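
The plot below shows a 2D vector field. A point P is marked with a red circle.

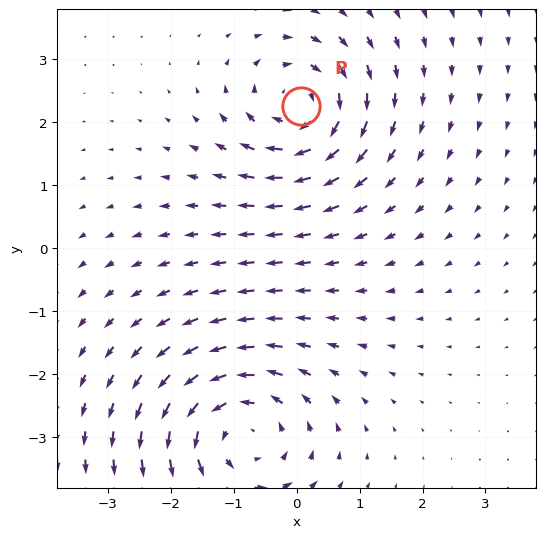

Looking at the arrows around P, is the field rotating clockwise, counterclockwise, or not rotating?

Near P at (0.1, 2.3) the arrows circulate clockwise. The curl (z-component) there is about -5; negative curl means clockwise rotation.

clockwise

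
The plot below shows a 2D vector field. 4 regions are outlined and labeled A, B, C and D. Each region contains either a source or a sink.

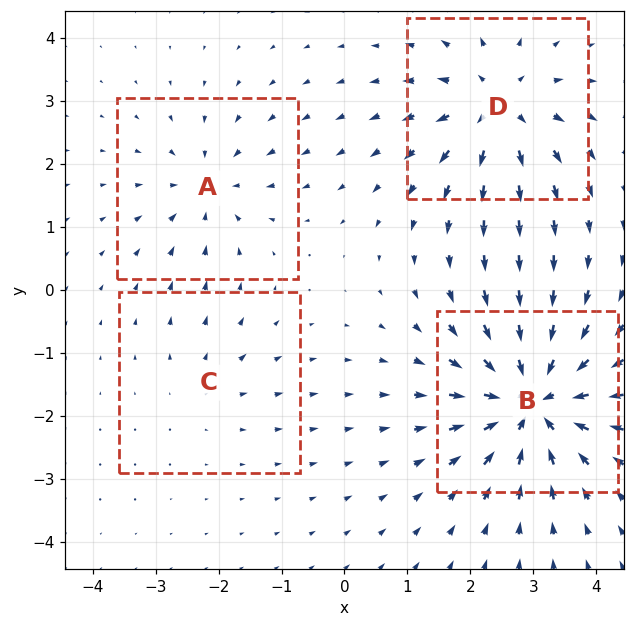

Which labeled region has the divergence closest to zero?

Divergence at each region's feature centre — A: about -4, B: about -9, C: about +2, D: about +6. Region C is closest to zero.

C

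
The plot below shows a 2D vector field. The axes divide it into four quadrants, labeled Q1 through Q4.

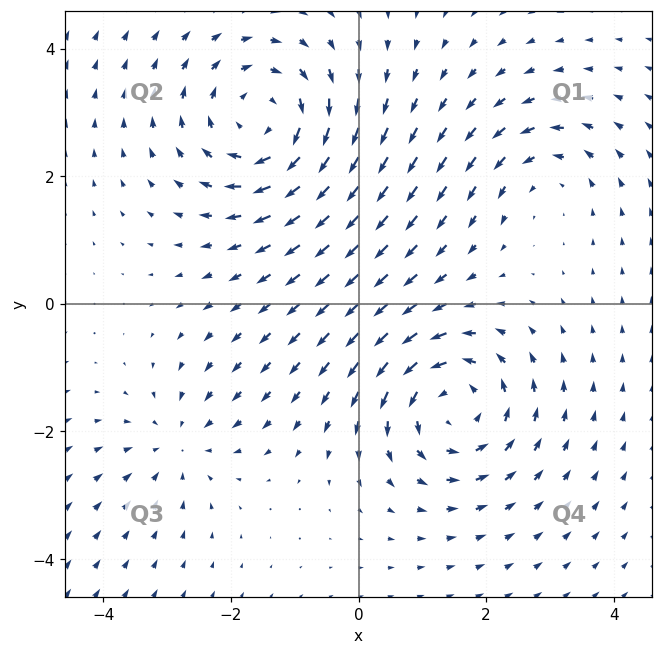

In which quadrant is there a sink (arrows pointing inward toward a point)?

The sink sits at approximately (-2.8, -2.2), which lies in quadrant Q3. The divergence there is about -3, negative as expected for a sink.

Q3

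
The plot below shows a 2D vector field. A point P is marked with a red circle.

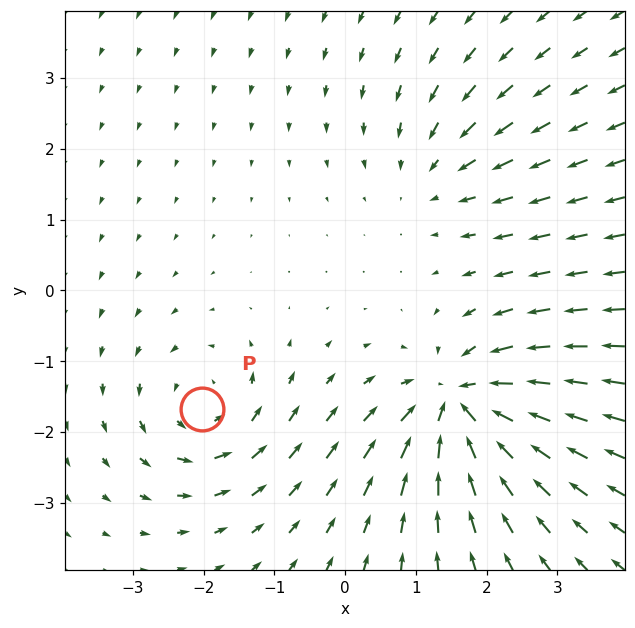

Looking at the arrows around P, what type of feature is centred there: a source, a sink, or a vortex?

At P (-2.0, -1.7) the arrows circulate counterclockwise. Divergence ≈0, curl about +4 — near-zero divergence with nonzero curl is a vortex.

vortex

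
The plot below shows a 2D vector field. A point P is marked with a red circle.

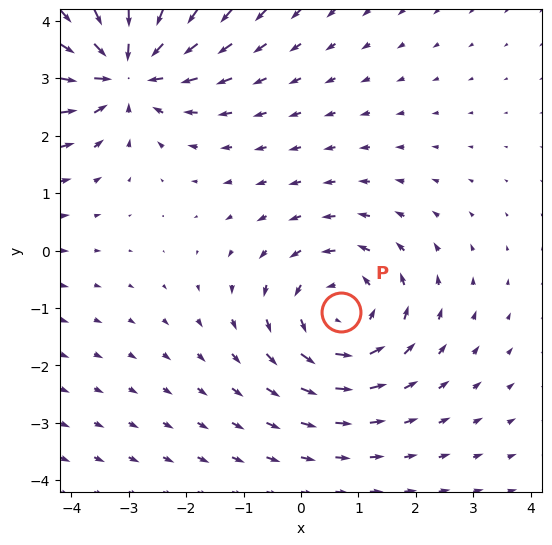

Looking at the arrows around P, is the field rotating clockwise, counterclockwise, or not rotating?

Near P at (0.7, -1.1) the arrows circulate counterclockwise. The curl (z-component) there is about +3; positive curl means counterclockwise rotation.

counterclockwise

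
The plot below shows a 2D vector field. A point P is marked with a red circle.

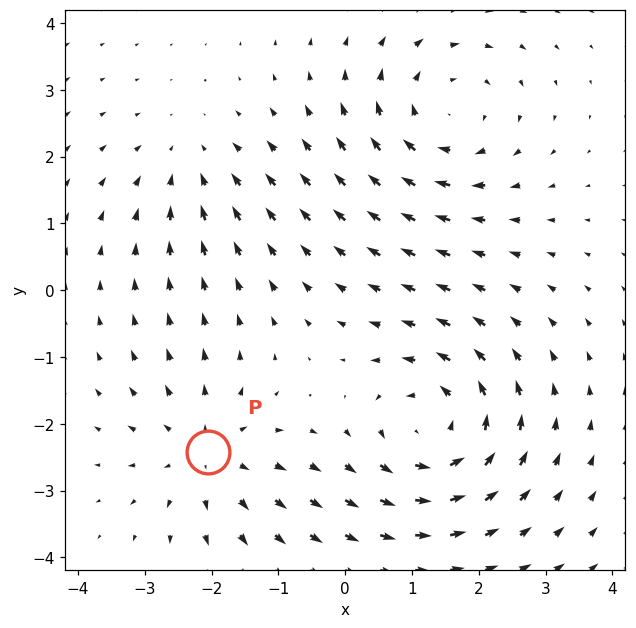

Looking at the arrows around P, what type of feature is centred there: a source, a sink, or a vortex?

source

At P (-2.1, -2.4) the arrows spread outward. Divergence about +3, curl ≈0 — positive divergence with near-zero curl is a source.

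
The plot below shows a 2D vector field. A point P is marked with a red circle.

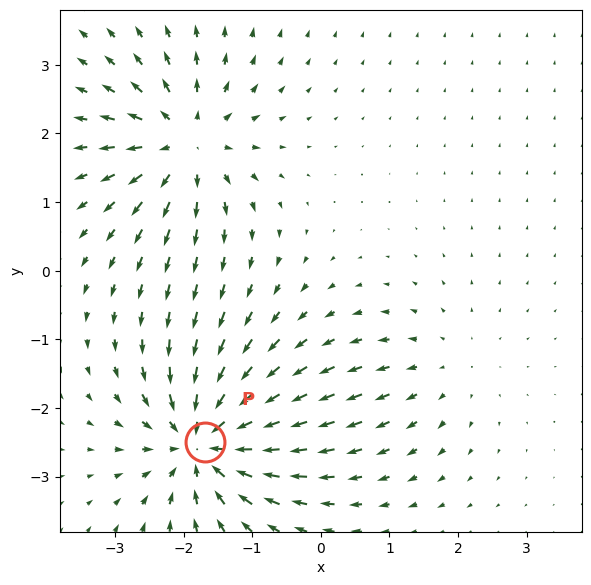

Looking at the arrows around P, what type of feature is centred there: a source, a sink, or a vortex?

sink

At P (-1.7, -2.5) the arrows converge inward. Divergence about -7, curl ≈0 — negative divergence with near-zero curl is a sink.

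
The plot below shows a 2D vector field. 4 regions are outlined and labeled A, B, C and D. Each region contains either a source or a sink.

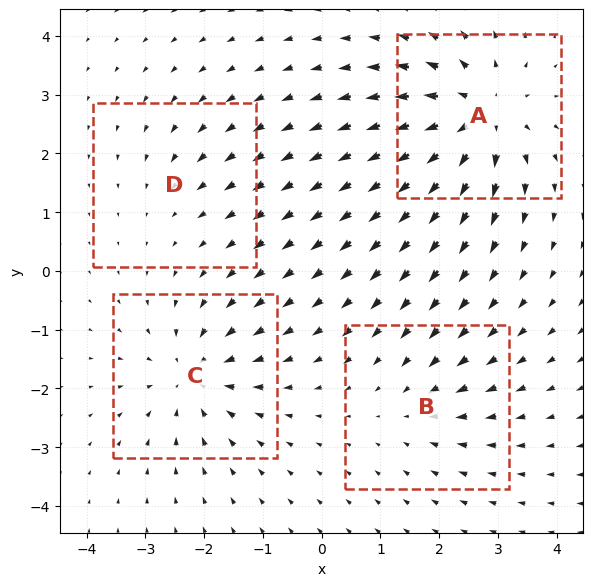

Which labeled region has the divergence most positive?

Divergence at each region's feature centre — A: about +7, B: about -3, C: about -5, D: about -2. Region A is most positive.

A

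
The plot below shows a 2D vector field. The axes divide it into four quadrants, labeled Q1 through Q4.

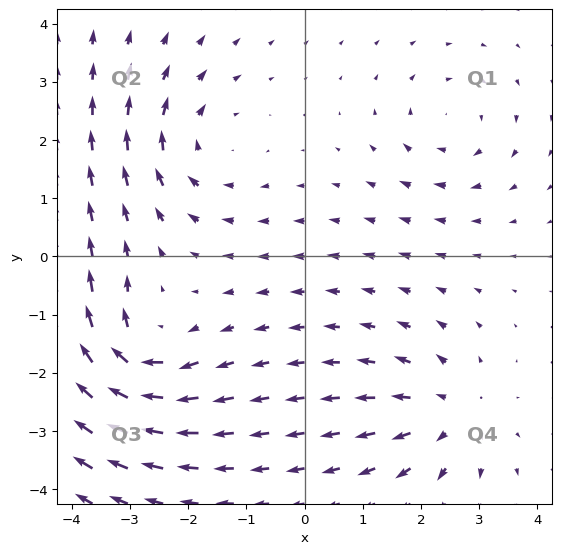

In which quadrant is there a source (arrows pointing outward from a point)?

Q4

The source sits at approximately (2.5, -2.7), which lies in quadrant Q4. The divergence there is about +3, positive as expected for a source.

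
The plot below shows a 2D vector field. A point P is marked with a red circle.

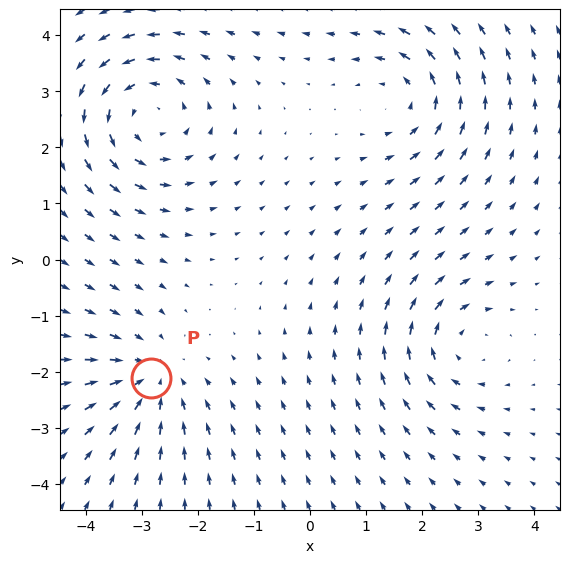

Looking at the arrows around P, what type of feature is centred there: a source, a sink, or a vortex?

sink

At P (-2.8, -2.1) the arrows converge inward. Divergence about -3, curl ≈0 — negative divergence with near-zero curl is a sink.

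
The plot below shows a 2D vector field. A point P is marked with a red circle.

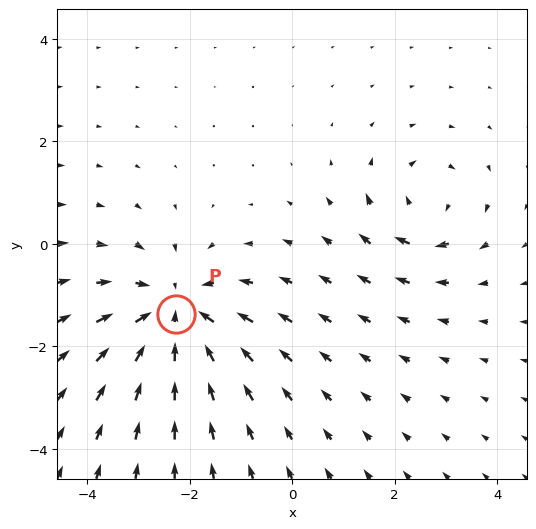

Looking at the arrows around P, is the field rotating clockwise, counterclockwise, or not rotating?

Near P at (-2.3, -1.4) the arrows show no circulation. The curl there is ≈0.

not rotating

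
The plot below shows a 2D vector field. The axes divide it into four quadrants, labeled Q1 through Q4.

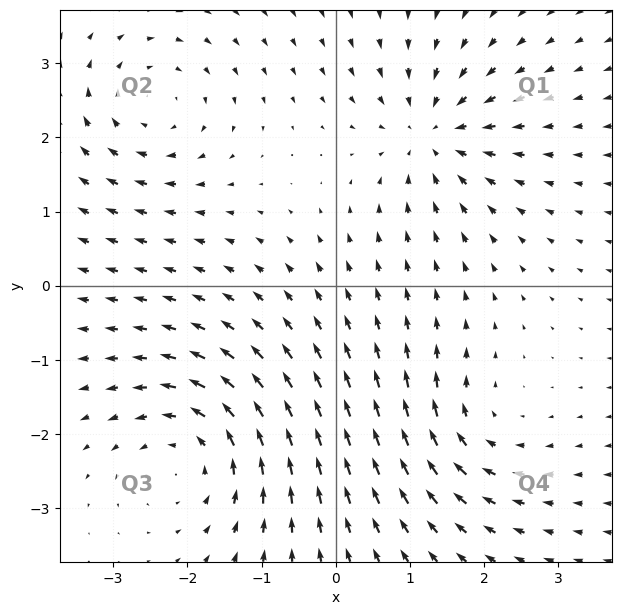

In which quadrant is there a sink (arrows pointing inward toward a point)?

Q1

The sink sits at approximately (1.3, 2.0), which lies in quadrant Q1. The divergence there is about -5, negative as expected for a sink.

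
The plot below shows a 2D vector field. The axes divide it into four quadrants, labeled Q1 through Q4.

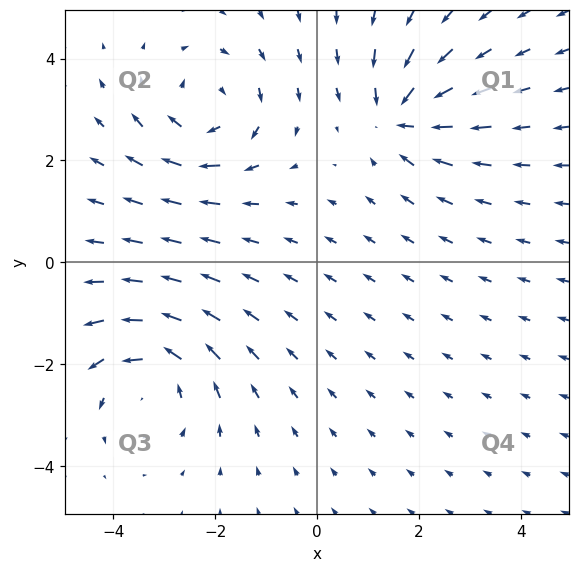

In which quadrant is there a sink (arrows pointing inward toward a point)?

Q1

The sink sits at approximately (1.7, 2.9), which lies in quadrant Q1. The divergence there is about -5, negative as expected for a sink.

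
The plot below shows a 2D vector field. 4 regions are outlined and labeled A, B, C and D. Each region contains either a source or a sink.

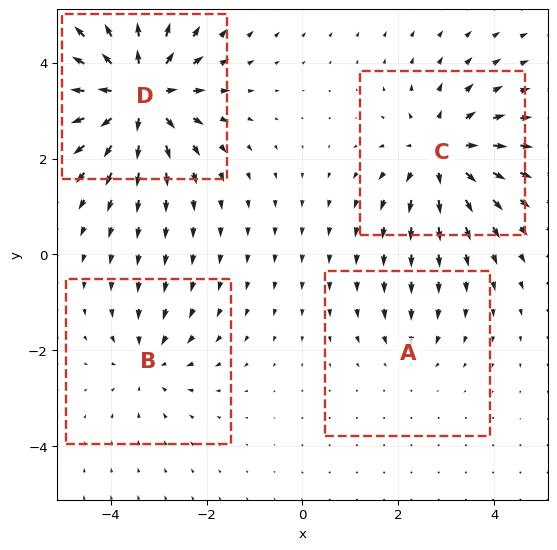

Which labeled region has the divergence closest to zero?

A

Divergence at each region's feature centre — A: about -2, B: about -3, C: about +5, D: about +7. Region A is closest to zero.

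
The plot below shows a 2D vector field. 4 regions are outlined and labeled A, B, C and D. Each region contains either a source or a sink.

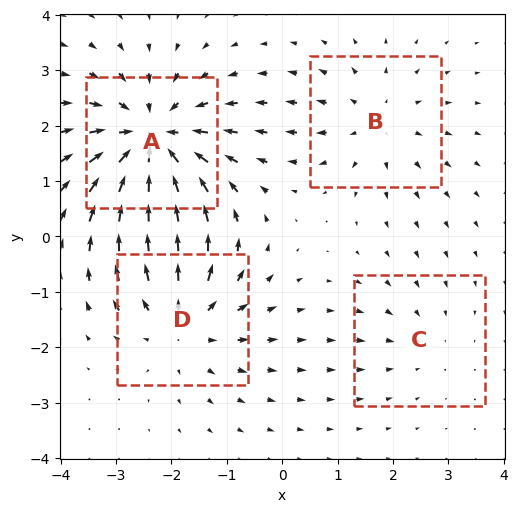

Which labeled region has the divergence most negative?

Divergence at each region's feature centre — A: about -6, B: about +3, C: about -2, D: about +4. Region A is most negative.

A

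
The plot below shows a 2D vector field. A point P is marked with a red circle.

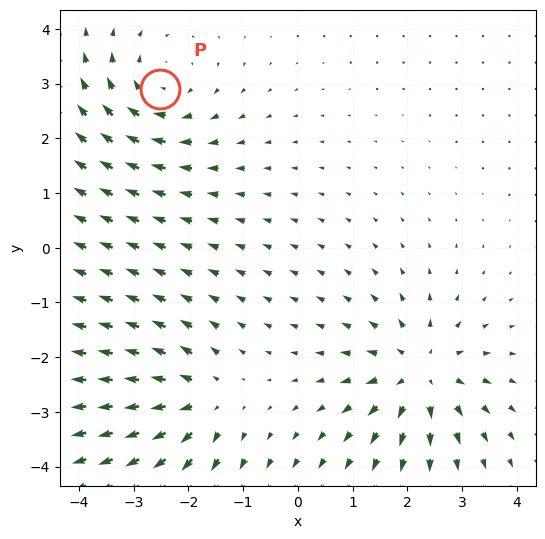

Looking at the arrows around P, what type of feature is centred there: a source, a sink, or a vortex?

At P (-2.5, 2.9) the arrows circulate clockwise. Divergence ≈0, curl about -4 — near-zero divergence with nonzero curl is a vortex.

vortex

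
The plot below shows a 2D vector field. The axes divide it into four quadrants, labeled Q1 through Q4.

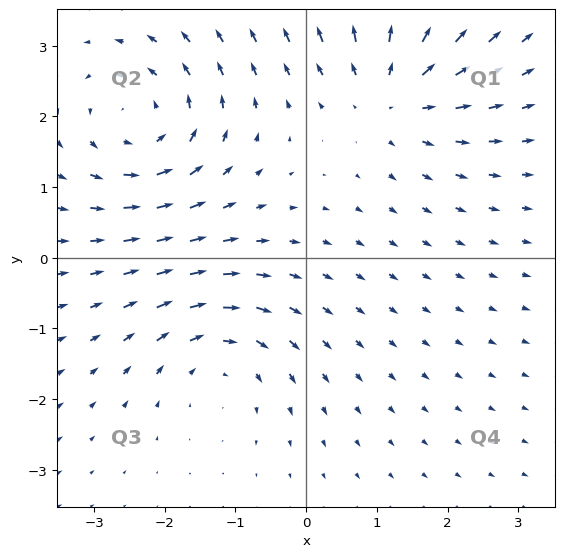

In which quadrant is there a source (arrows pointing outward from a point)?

Q1

The source sits at approximately (1.2, 2.3), which lies in quadrant Q1. The divergence there is about +4, positive as expected for a source.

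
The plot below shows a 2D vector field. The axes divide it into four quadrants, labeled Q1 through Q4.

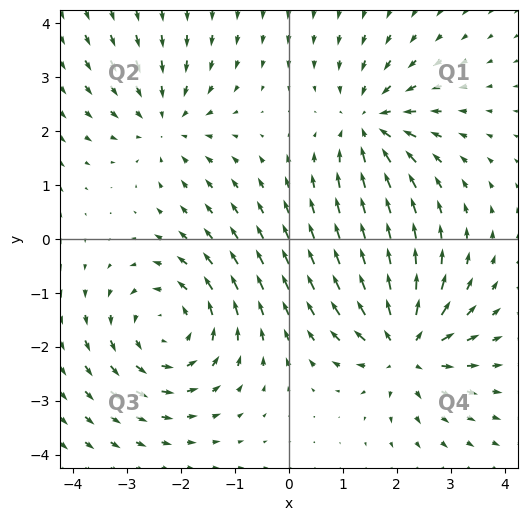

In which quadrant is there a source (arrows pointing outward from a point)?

The source sits at approximately (2.2, -2.0), which lies in quadrant Q4. The divergence there is about +6, positive as expected for a source.

Q4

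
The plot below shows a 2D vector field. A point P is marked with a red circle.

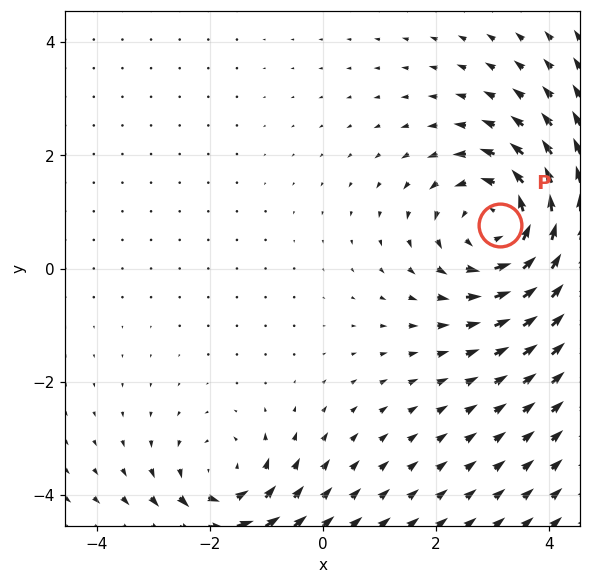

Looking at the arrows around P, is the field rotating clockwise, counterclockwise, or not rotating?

Near P at (3.1, 0.8) the arrows circulate counterclockwise. The curl (z-component) there is about +4; positive curl means counterclockwise rotation.

counterclockwise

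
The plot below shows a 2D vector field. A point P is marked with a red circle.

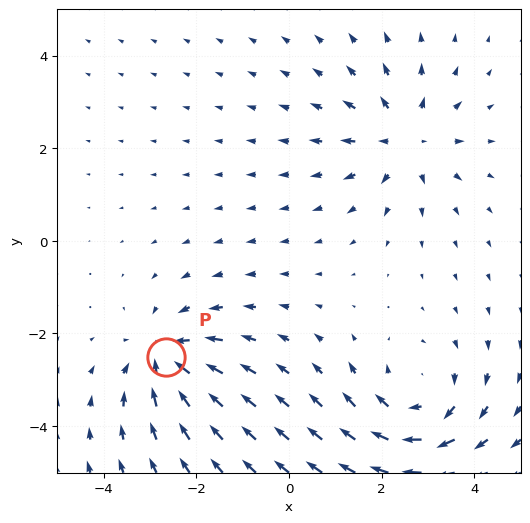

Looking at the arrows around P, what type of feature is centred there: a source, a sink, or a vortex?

sink

At P (-2.7, -2.5) the arrows converge inward. Divergence about -4, curl ≈0 — negative divergence with near-zero curl is a sink.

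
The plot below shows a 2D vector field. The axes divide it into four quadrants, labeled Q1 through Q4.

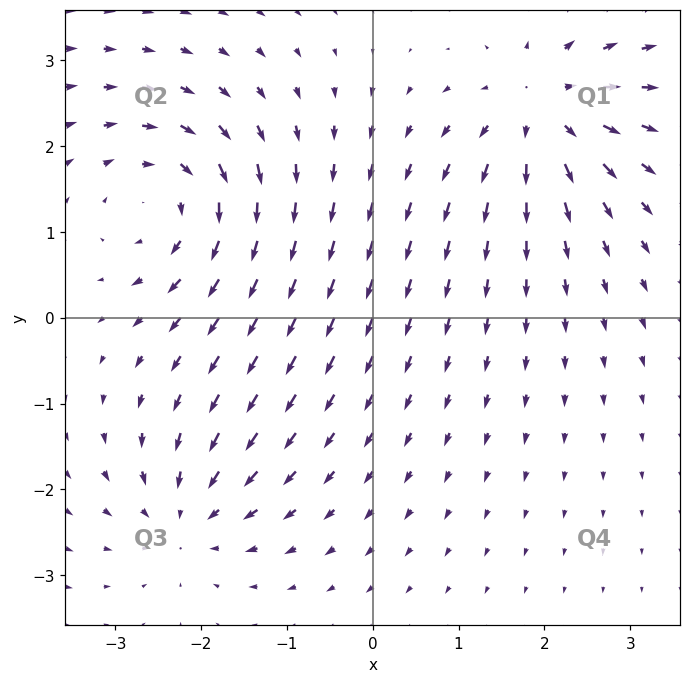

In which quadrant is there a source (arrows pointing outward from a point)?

The source sits at approximately (2.0, 2.4), which lies in quadrant Q1. The divergence there is about +5, positive as expected for a source.

Q1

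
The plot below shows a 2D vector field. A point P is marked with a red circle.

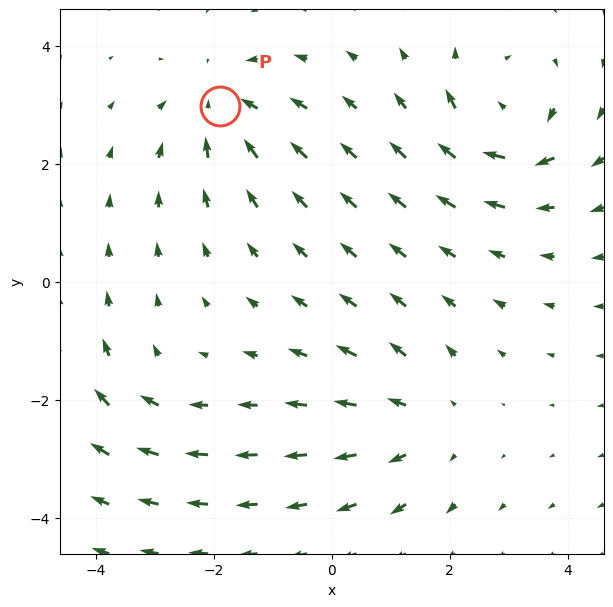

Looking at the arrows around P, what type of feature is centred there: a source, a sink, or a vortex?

sink

At P (-1.9, 3.0) the arrows converge inward. Divergence about -4, curl ≈0 — negative divergence with near-zero curl is a sink.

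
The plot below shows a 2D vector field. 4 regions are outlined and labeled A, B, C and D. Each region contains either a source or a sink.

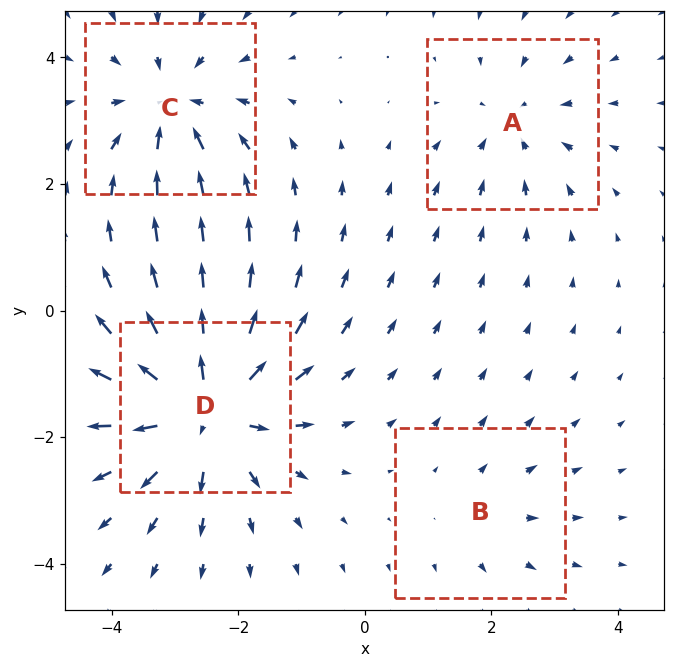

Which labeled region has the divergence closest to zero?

B

Divergence at each region's feature centre — A: about -3, B: about +2, C: about -5, D: about +7. Region B is closest to zero.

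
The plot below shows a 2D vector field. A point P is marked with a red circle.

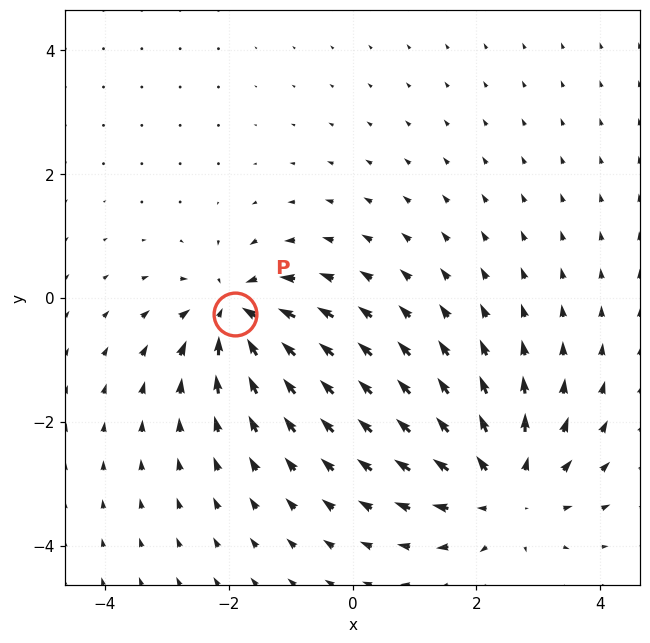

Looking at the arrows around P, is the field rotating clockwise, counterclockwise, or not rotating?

not rotating

Near P at (-1.9, -0.3) the arrows show no circulation. The curl there is ≈0.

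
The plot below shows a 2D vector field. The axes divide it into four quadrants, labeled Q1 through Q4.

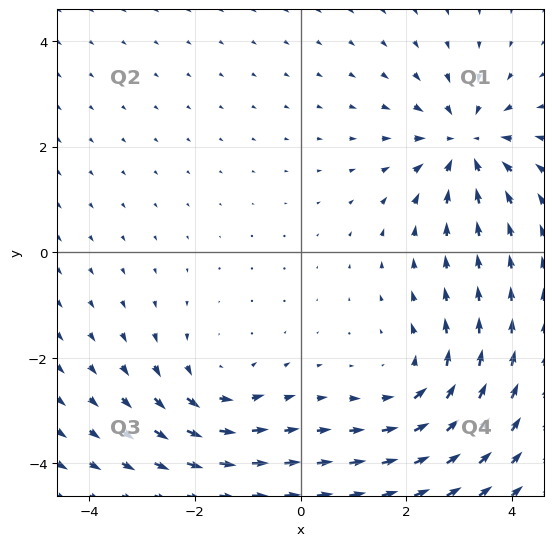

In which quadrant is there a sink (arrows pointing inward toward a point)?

The sink sits at approximately (3.1, 2.1), which lies in quadrant Q1. The divergence there is about -5, negative as expected for a sink.

Q1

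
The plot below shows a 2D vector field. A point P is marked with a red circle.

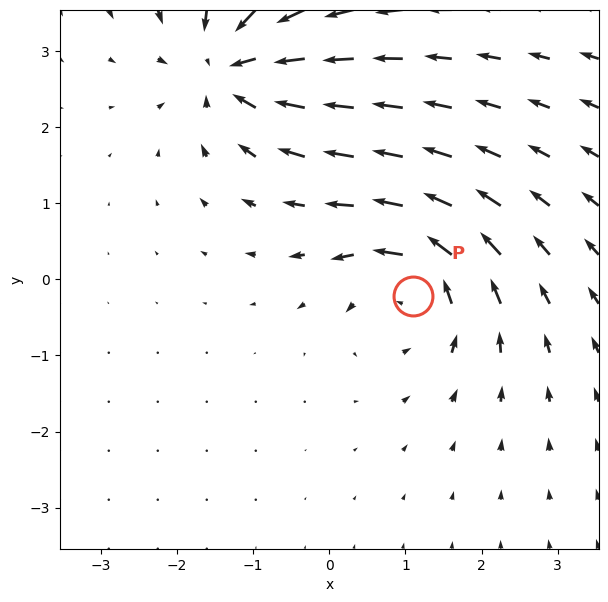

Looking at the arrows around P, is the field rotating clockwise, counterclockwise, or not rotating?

counterclockwise

Near P at (1.1, -0.2) the arrows circulate counterclockwise. The curl (z-component) there is about +3; positive curl means counterclockwise rotation.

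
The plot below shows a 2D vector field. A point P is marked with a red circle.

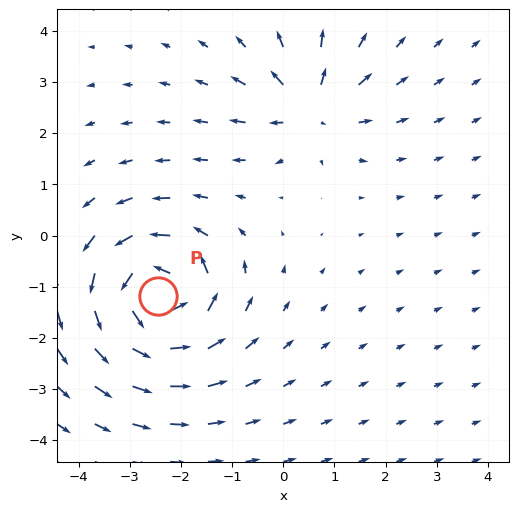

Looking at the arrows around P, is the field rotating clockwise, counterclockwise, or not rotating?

Near P at (-2.5, -1.2) the arrows circulate counterclockwise. The curl (z-component) there is about +6; positive curl means counterclockwise rotation.

counterclockwise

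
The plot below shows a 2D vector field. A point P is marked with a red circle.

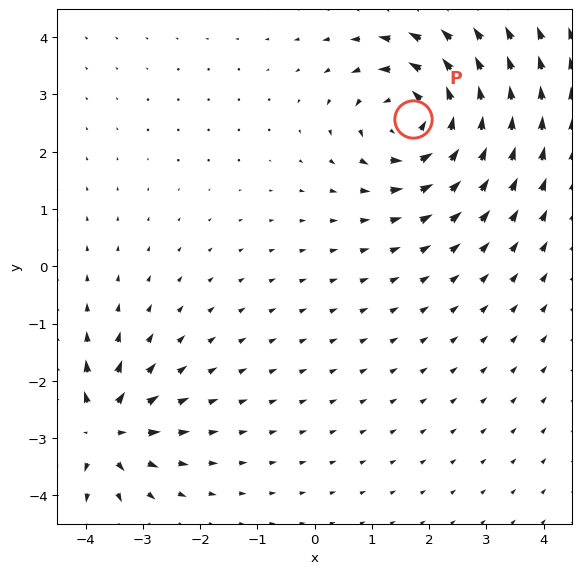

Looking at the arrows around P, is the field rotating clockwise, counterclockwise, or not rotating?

Near P at (1.7, 2.6) the arrows circulate counterclockwise. The curl (z-component) there is about +6; positive curl means counterclockwise rotation.

counterclockwise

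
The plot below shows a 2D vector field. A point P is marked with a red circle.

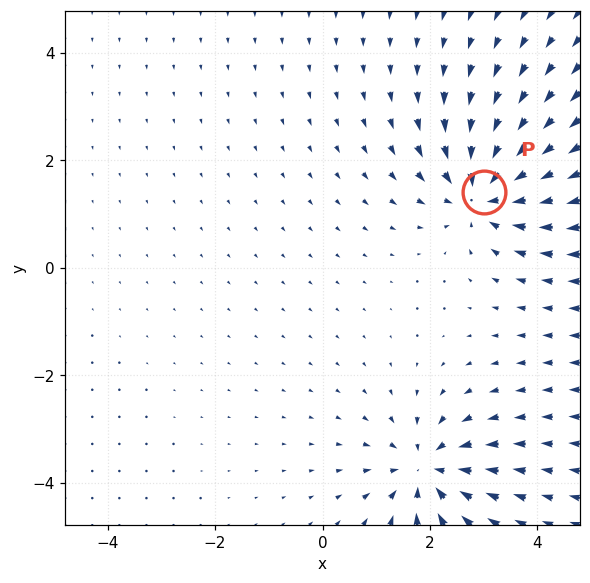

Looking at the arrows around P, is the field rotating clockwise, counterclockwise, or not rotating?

Near P at (3.0, 1.4) the arrows show no circulation. The curl there is ≈0.

not rotating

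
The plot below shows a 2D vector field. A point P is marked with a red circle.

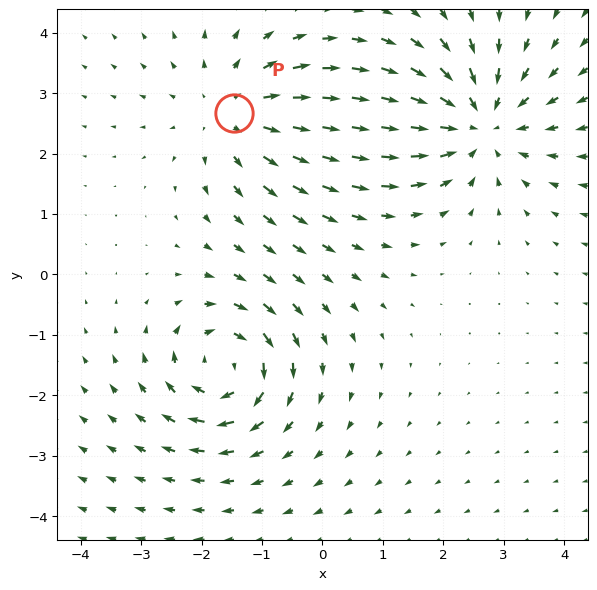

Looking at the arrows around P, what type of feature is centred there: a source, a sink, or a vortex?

source

At P (-1.5, 2.7) the arrows spread outward. Divergence about +3, curl ≈0 — positive divergence with near-zero curl is a source.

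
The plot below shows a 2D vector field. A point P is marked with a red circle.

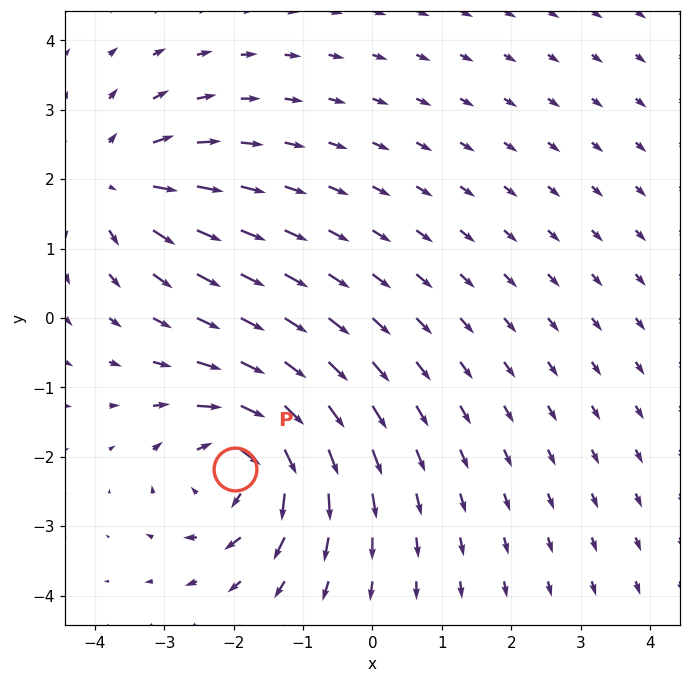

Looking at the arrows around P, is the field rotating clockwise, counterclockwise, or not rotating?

Near P at (-2.0, -2.2) the arrows circulate clockwise. The curl (z-component) there is about -6; negative curl means clockwise rotation.

clockwise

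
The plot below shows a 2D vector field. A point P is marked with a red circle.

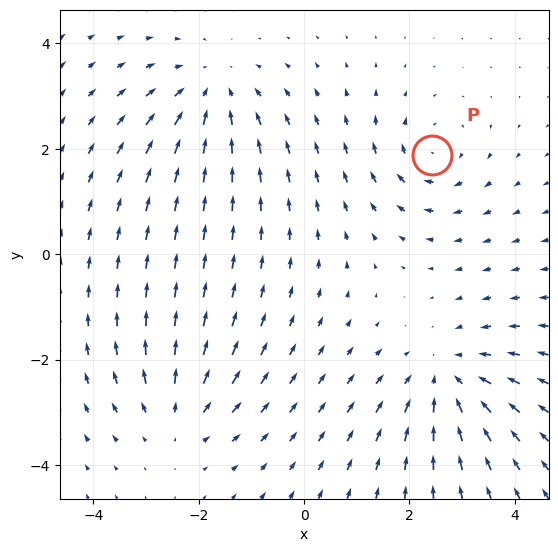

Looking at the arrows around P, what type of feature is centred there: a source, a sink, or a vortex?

vortex

At P (2.4, 1.9) the arrows circulate clockwise. Divergence ≈0, curl about -4 — near-zero divergence with nonzero curl is a vortex.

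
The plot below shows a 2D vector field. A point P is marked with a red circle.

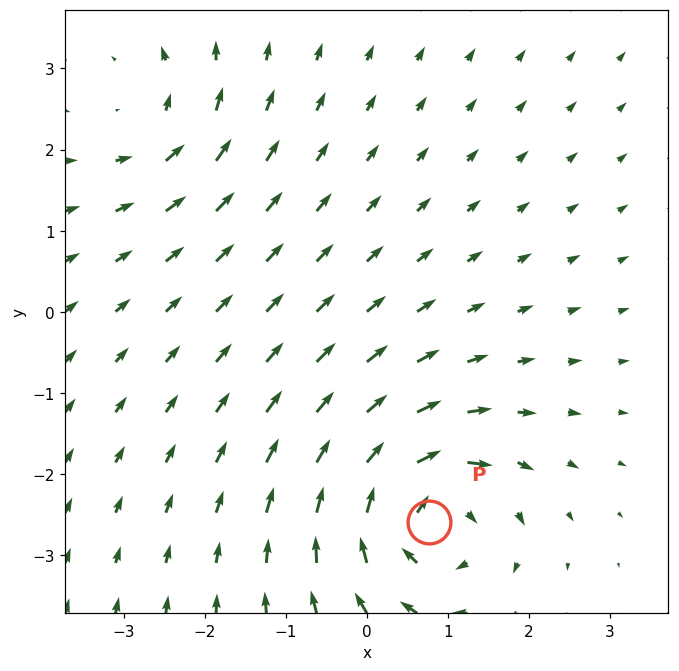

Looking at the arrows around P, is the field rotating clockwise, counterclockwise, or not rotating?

Near P at (0.8, -2.6) the arrows circulate clockwise. The curl (z-component) there is about -6; negative curl means clockwise rotation.

clockwise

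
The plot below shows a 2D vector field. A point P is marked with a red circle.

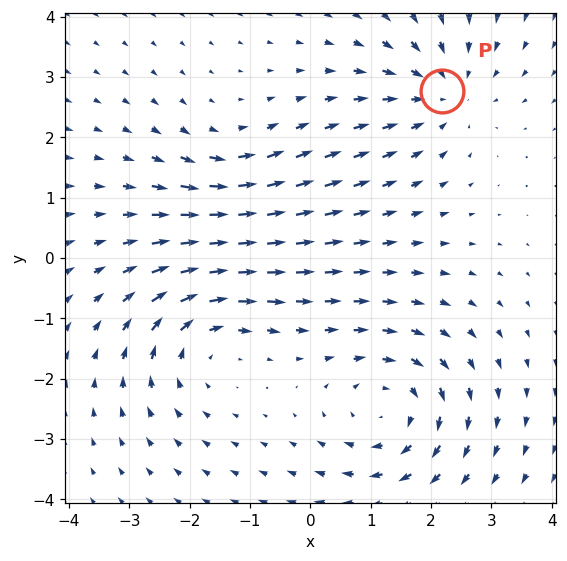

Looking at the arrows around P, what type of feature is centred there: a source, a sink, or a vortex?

sink

At P (2.2, 2.8) the arrows converge inward. Divergence about -4, curl ≈0 — negative divergence with near-zero curl is a sink.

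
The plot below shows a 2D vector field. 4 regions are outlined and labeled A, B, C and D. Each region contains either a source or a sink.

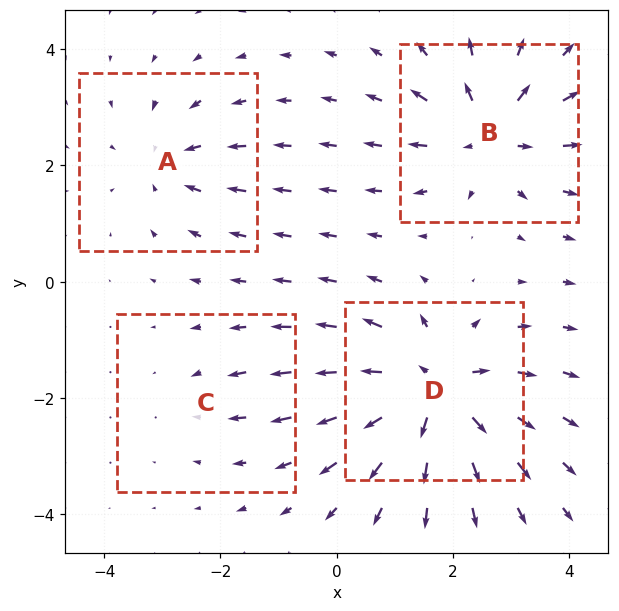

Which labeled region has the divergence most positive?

D

Divergence at each region's feature centre — A: about -4, B: about +6, C: about -2, D: about +8. Region D is most positive.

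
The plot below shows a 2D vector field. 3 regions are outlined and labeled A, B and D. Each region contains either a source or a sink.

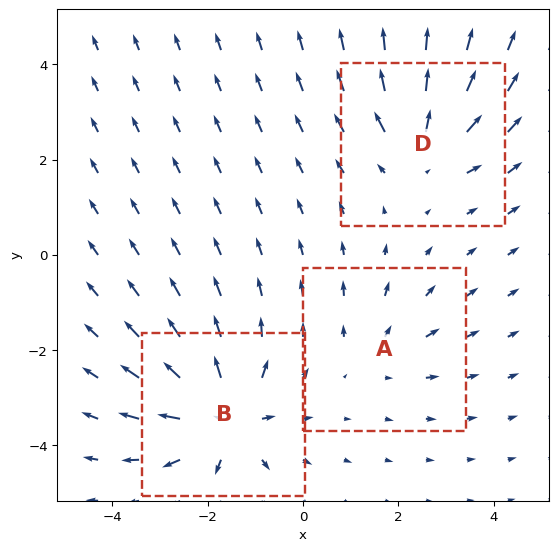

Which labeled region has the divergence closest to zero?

Divergence at each region's feature centre — A: about +2, B: about +6, D: about +4. Region A is closest to zero.

A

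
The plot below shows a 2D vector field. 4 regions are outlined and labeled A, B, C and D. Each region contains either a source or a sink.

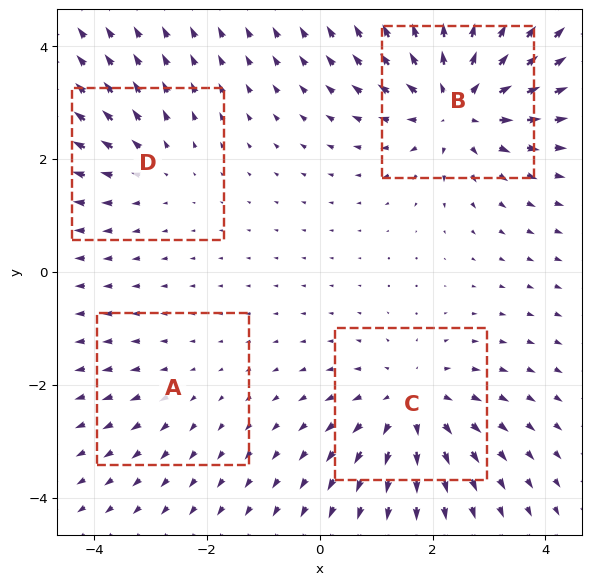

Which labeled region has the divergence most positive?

B

Divergence at each region's feature centre — A: about +2, B: about +7, C: about +5, D: about +3. Region B is most positive.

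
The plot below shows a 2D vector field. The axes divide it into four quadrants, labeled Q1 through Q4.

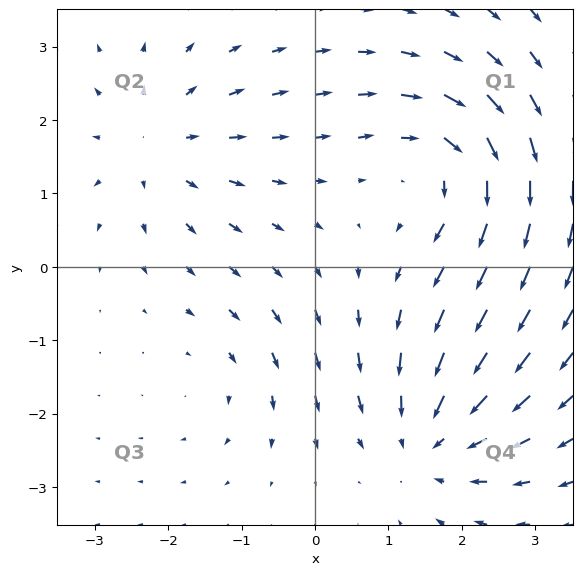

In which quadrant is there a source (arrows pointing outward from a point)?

The source sits at approximately (-2.2, 1.7), which lies in quadrant Q2. The divergence there is about +3, positive as expected for a source.

Q2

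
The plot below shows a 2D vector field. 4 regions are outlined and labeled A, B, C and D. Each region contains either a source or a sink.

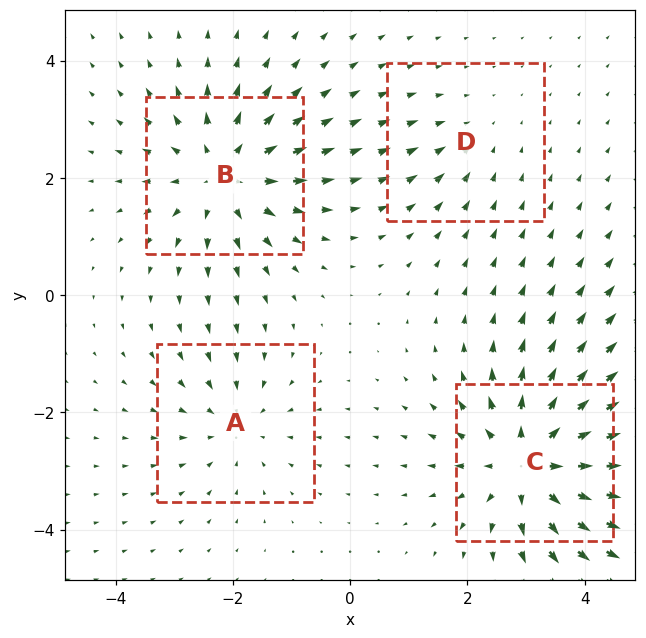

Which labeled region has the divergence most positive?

Divergence at each region's feature centre — A: about -3, B: about +5, C: about +6, D: about -2. Region C is most positive.

C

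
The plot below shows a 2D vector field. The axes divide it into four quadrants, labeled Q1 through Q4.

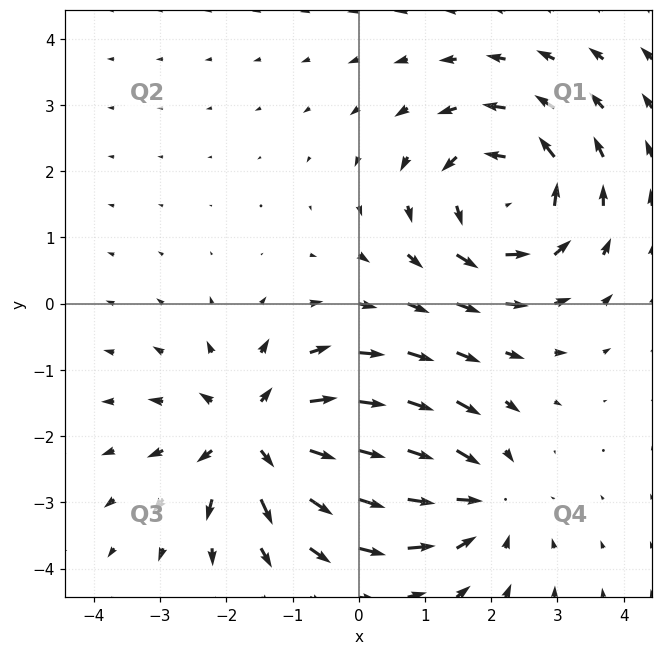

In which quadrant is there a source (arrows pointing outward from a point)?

The source sits at approximately (-1.5, -2.0), which lies in quadrant Q3. The divergence there is about +5, positive as expected for a source.

Q3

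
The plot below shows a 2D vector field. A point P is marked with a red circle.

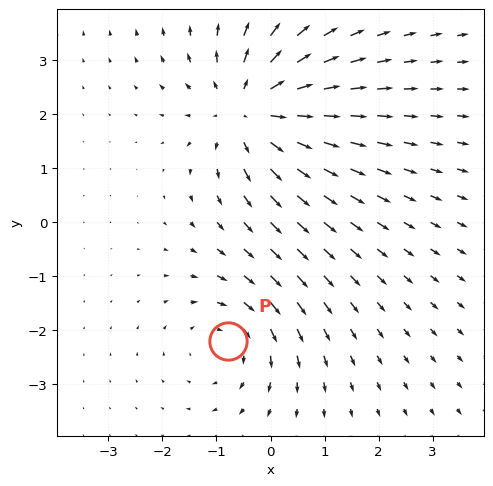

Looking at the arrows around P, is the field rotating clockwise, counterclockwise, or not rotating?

Near P at (-0.8, -2.2) the arrows circulate clockwise. The curl (z-component) there is about -2; negative curl means clockwise rotation.

clockwise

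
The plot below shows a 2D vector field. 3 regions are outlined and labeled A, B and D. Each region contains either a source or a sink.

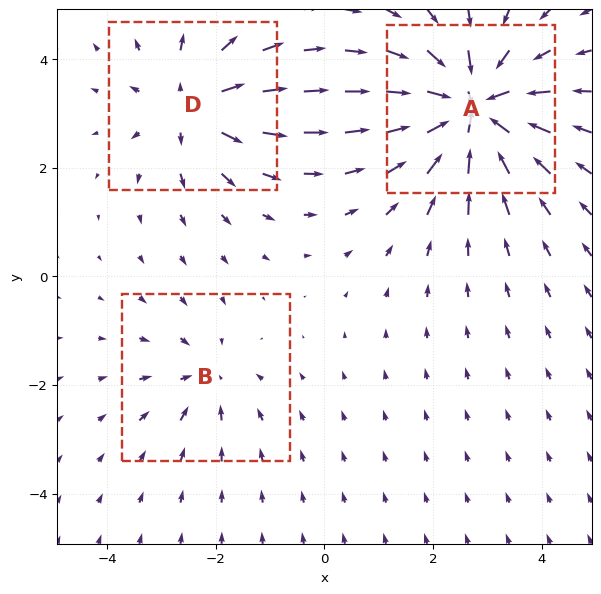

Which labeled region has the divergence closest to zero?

Divergence at each region's feature centre — A: about -6, B: about -2, D: about +4. Region B is closest to zero.

B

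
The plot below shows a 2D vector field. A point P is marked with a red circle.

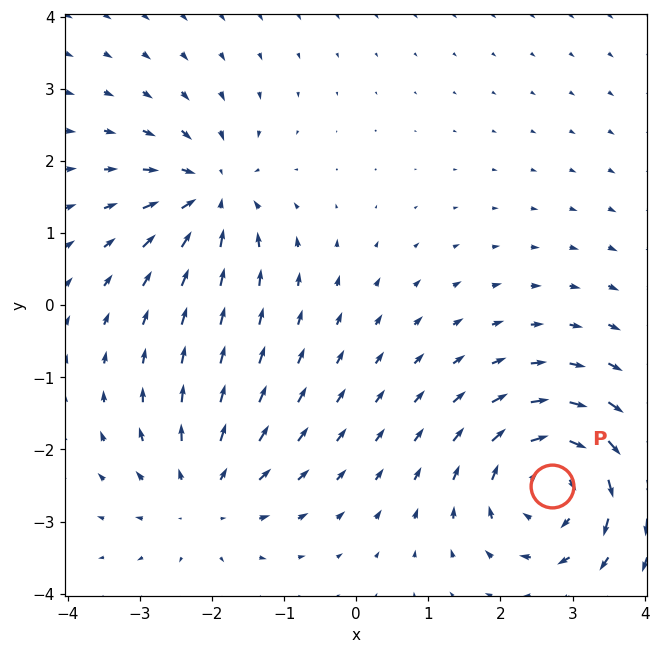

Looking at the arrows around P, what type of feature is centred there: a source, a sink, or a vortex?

vortex

At P (2.7, -2.5) the arrows circulate clockwise. Divergence ≈0, curl about -6 — near-zero divergence with nonzero curl is a vortex.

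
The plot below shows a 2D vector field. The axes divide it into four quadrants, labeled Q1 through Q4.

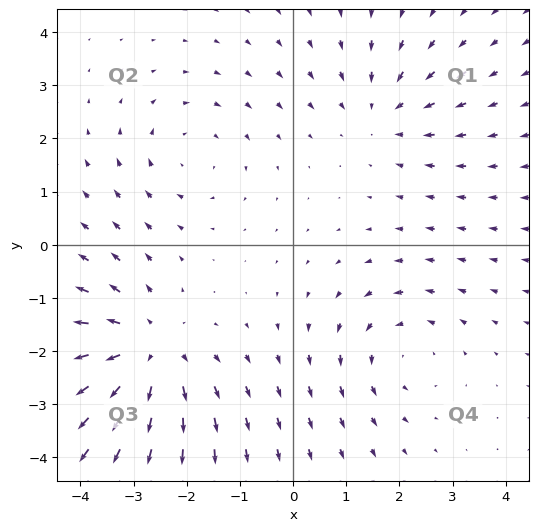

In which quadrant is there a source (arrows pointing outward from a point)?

Q3

The source sits at approximately (-2.7, -2.0), which lies in quadrant Q3. The divergence there is about +4, positive as expected for a source.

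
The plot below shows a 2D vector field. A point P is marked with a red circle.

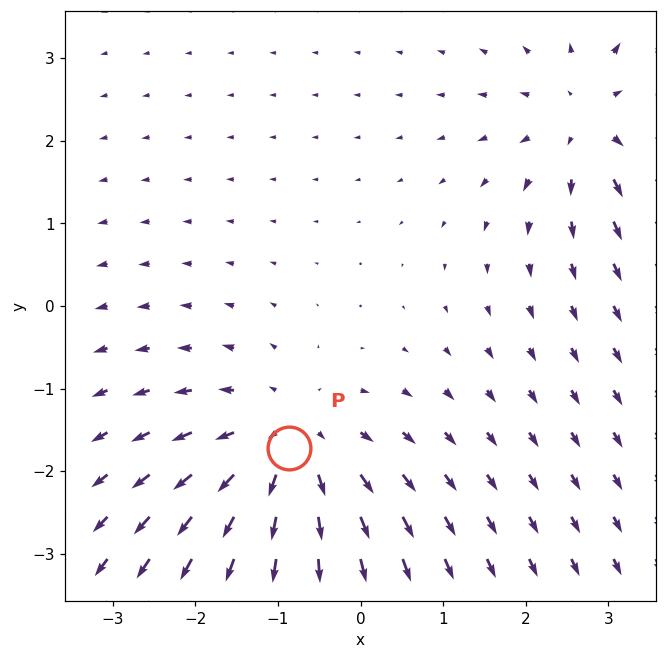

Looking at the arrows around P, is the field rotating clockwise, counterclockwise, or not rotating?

not rotating

Near P at (-0.9, -1.7) the arrows show no circulation. The curl there is ≈0.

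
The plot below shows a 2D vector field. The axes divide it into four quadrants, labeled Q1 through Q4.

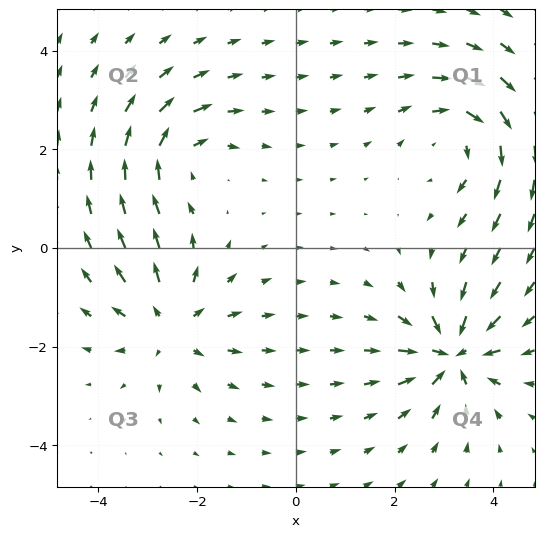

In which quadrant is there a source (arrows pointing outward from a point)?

The source sits at approximately (-2.5, -1.6), which lies in quadrant Q3. The divergence there is about +4, positive as expected for a source.

Q3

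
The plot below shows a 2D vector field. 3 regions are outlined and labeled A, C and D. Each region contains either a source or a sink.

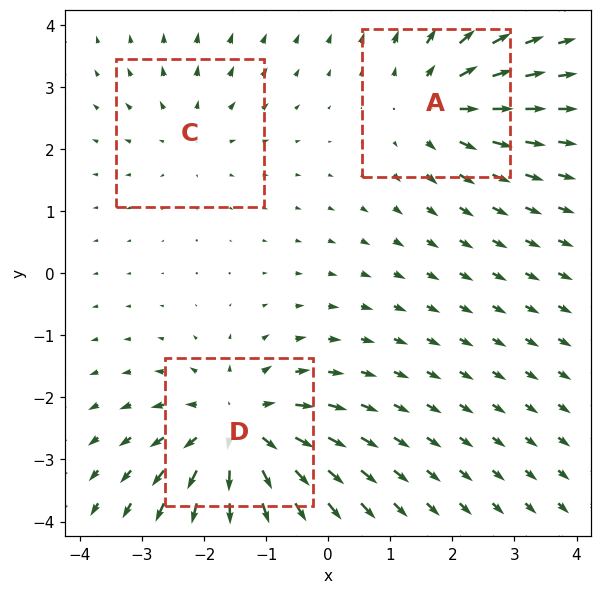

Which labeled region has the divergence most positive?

Divergence at each region's feature centre — A: about +3, C: about +2, D: about +5. Region D is most positive.

D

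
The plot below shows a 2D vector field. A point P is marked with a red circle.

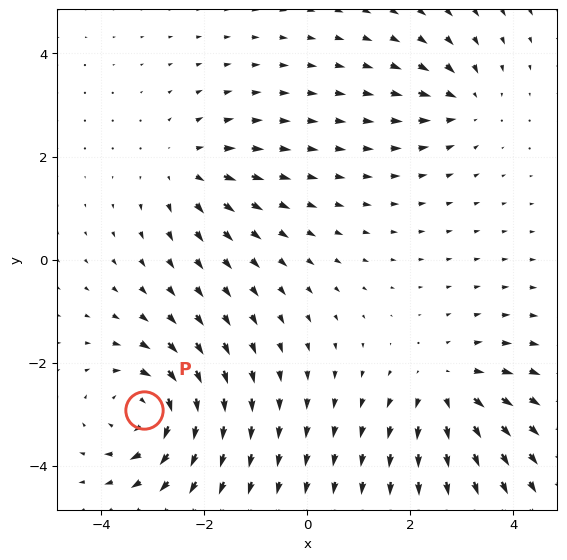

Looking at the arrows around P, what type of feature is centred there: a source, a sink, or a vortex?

At P (-3.2, -2.9) the arrows circulate clockwise. Divergence ≈0, curl about -6 — near-zero divergence with nonzero curl is a vortex.

vortex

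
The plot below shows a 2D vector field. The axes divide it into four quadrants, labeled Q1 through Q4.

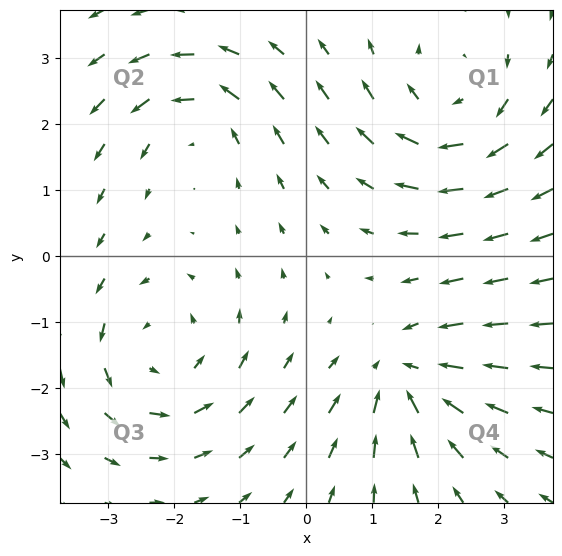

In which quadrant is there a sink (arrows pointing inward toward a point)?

Q4

The sink sits at approximately (1.5, -1.8), which lies in quadrant Q4. The divergence there is about -4, negative as expected for a sink.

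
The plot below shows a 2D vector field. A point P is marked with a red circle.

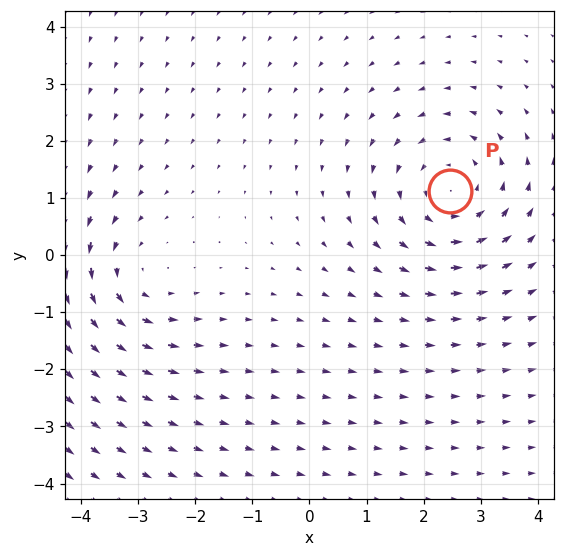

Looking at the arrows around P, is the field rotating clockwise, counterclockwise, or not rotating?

counterclockwise

Near P at (2.5, 1.1) the arrows circulate counterclockwise. The curl (z-component) there is about +3; positive curl means counterclockwise rotation.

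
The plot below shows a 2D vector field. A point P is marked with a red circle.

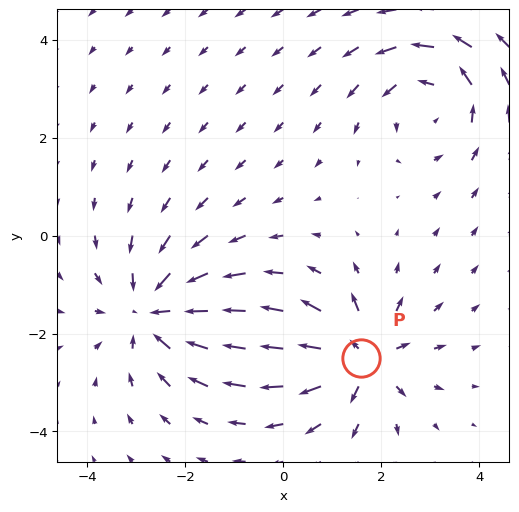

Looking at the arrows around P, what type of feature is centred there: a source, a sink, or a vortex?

source

At P (1.6, -2.5) the arrows spread outward. Divergence about +5, curl ≈0 — positive divergence with near-zero curl is a source.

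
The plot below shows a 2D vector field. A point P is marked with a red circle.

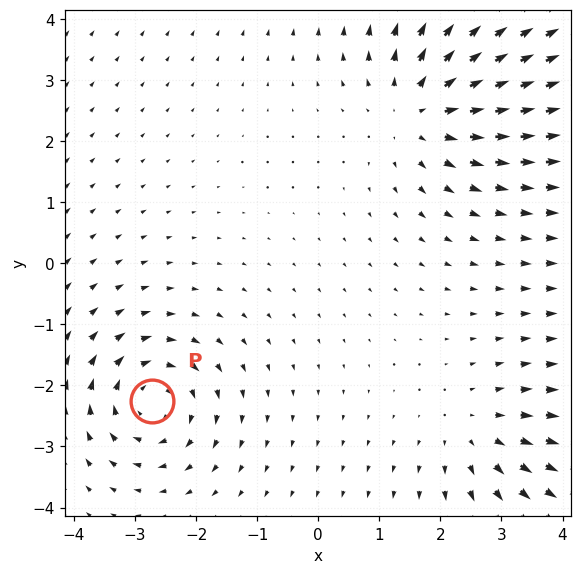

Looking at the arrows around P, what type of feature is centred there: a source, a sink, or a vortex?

At P (-2.7, -2.3) the arrows circulate clockwise. Divergence ≈0, curl about -4 — near-zero divergence with nonzero curl is a vortex.

vortex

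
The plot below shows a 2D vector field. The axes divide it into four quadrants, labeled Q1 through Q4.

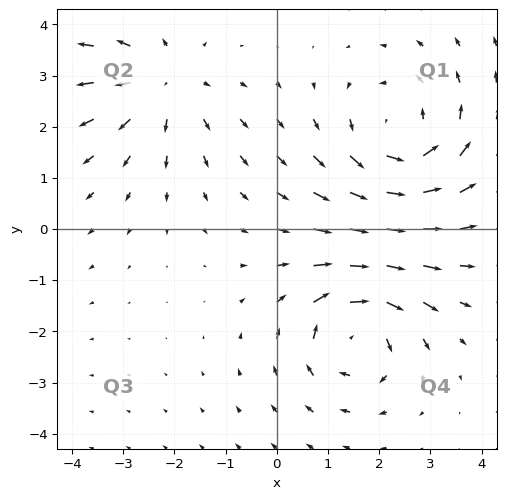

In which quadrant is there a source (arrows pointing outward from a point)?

The source sits at approximately (-2.2, 2.9), which lies in quadrant Q2. The divergence there is about +3, positive as expected for a source.

Q2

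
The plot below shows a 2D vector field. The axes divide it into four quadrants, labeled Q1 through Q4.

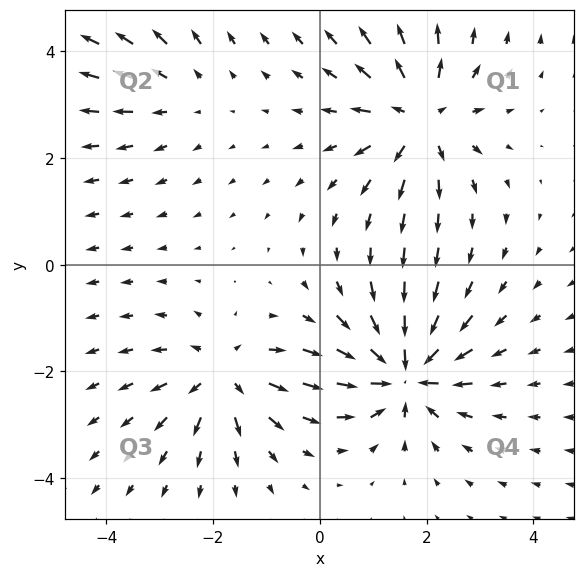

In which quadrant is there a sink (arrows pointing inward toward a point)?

The sink sits at approximately (1.6, -2.0), which lies in quadrant Q4. The divergence there is about -7, negative as expected for a sink.

Q4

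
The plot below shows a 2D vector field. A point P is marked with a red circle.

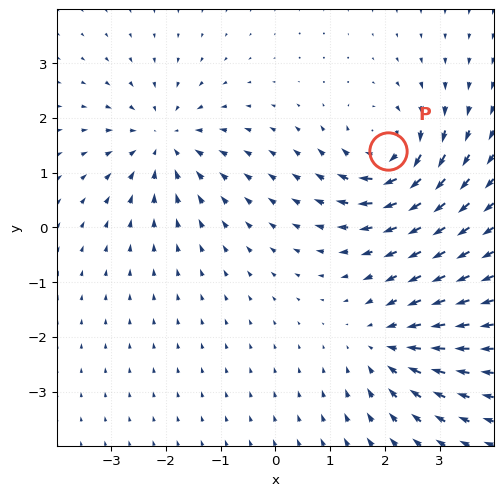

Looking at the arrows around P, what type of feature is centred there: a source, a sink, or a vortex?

vortex

At P (2.1, 1.4) the arrows circulate clockwise. Divergence ≈0, curl about -6 — near-zero divergence with nonzero curl is a vortex.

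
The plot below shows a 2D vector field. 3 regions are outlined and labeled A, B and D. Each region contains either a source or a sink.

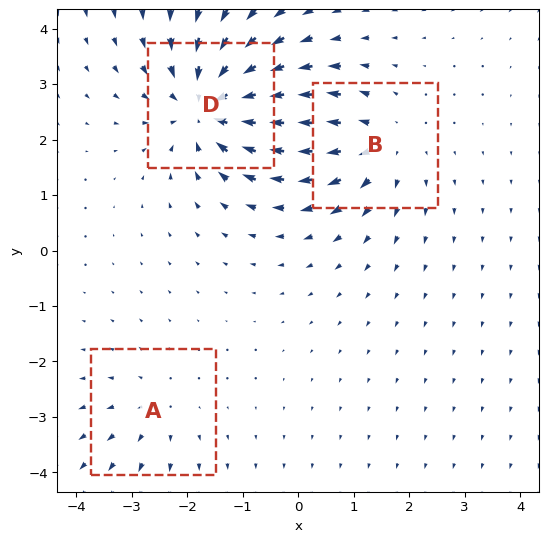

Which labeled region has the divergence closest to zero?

A

Divergence at each region's feature centre — A: about +2, B: about +3, D: about -5. Region A is closest to zero.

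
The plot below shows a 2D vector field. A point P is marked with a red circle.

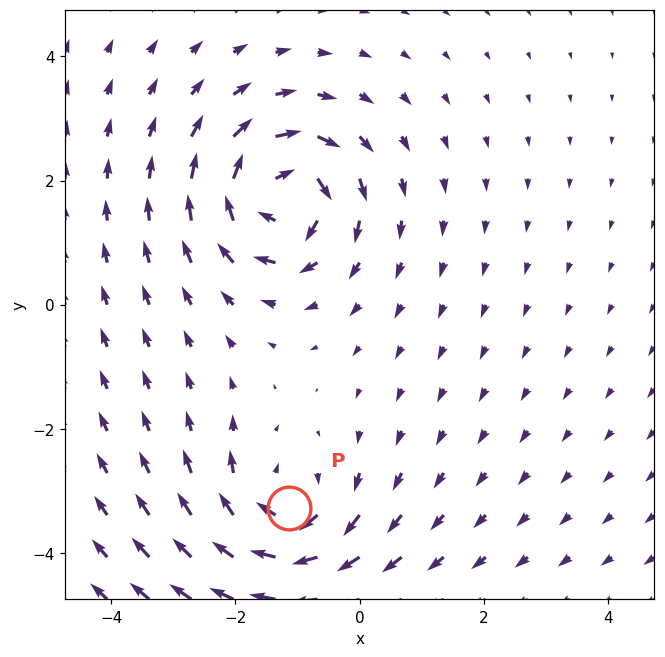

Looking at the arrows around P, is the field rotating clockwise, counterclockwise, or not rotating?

Near P at (-1.1, -3.3) the arrows circulate clockwise. The curl (z-component) there is about -4; negative curl means clockwise rotation.

clockwise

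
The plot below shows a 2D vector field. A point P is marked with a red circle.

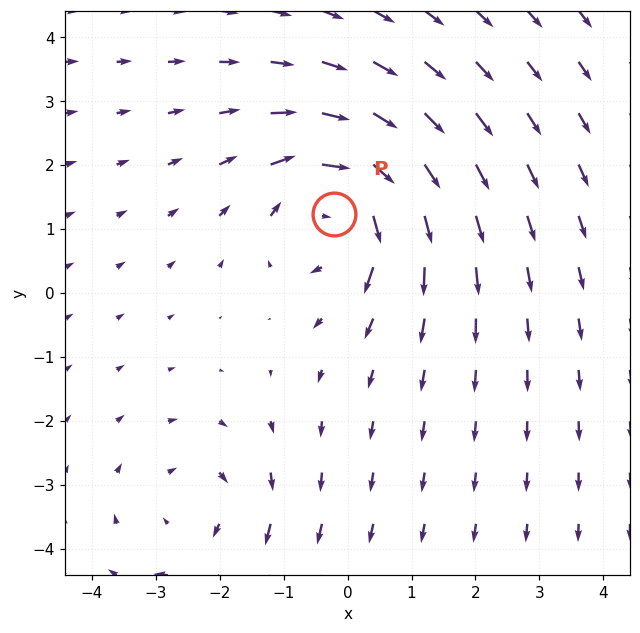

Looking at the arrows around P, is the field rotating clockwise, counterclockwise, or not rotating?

clockwise

Near P at (-0.2, 1.2) the arrows circulate clockwise. The curl (z-component) there is about -5; negative curl means clockwise rotation.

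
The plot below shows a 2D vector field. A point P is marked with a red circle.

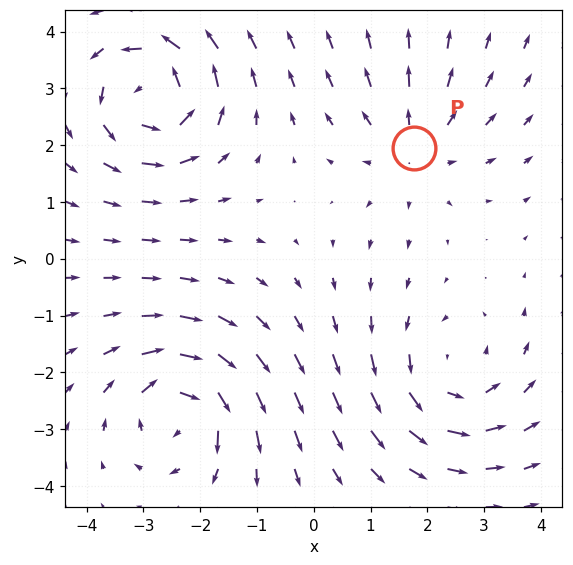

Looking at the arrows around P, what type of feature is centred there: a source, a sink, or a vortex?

source

At P (1.8, 2.0) the arrows spread outward. Divergence about +3, curl ≈0 — positive divergence with near-zero curl is a source.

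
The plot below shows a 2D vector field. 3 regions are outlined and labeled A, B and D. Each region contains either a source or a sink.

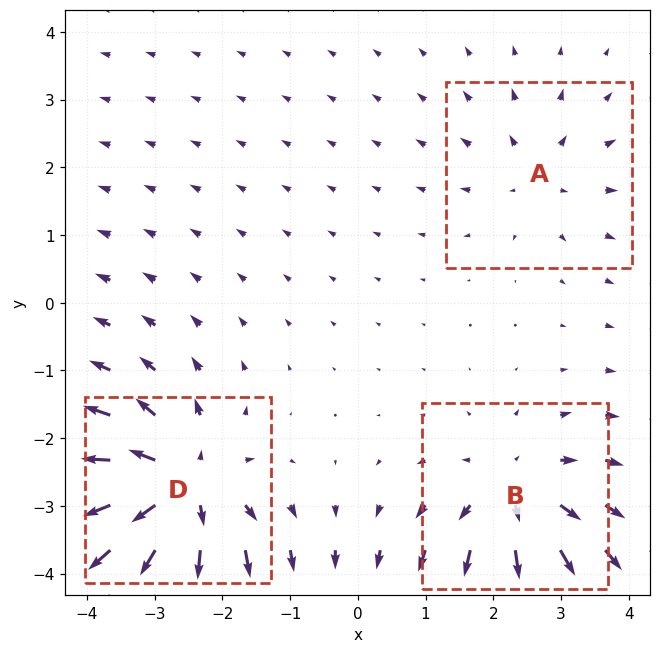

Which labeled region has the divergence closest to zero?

A

Divergence at each region's feature centre — A: about +3, B: about +4, D: about +6. Region A is closest to zero.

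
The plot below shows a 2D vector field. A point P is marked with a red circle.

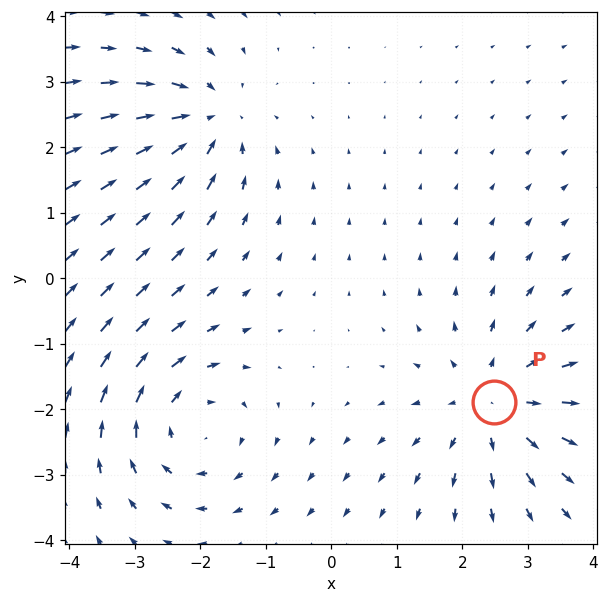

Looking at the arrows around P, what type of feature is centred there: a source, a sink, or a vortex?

At P (2.5, -1.9) the arrows spread outward. Divergence about +4, curl ≈0 — positive divergence with near-zero curl is a source.

source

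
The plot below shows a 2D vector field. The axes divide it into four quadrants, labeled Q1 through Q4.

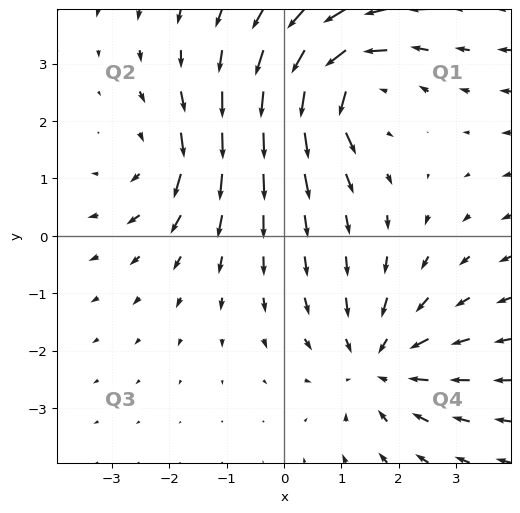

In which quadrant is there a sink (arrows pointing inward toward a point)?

The sink sits at approximately (1.6, -2.2), which lies in quadrant Q4. The divergence there is about -4, negative as expected for a sink.

Q4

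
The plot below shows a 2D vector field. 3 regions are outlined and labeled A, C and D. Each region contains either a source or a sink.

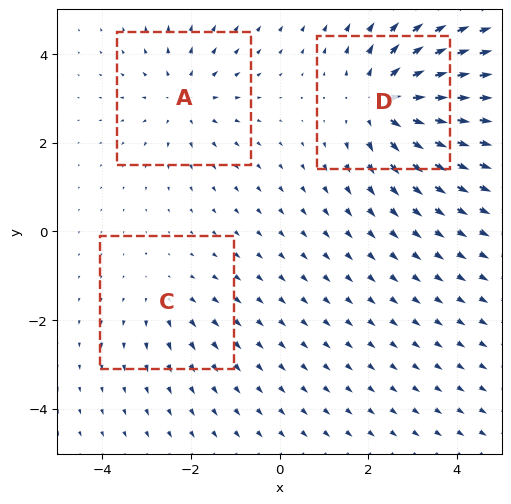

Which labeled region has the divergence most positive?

Divergence at each region's feature centre — A: about +3, C: about +2, D: about +5. Region D is most positive.

D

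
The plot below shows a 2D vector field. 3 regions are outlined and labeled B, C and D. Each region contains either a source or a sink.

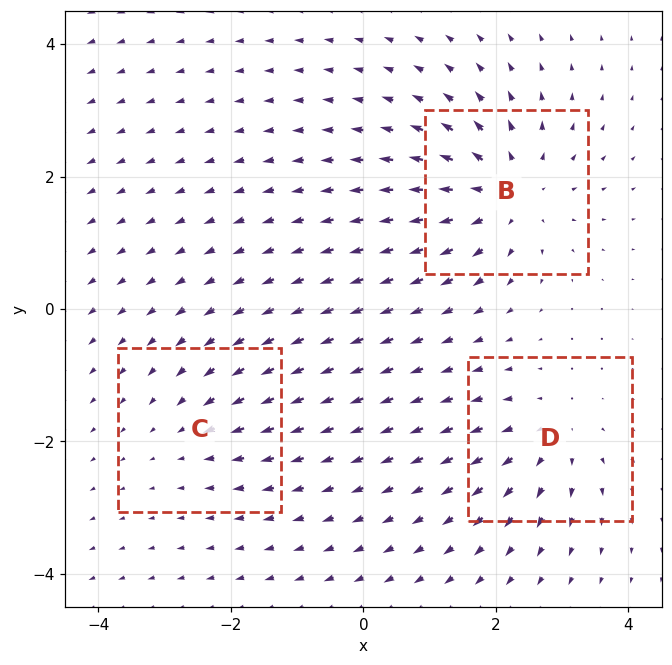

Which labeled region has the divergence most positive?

Divergence at each region's feature centre — B: about +5, C: about -2, D: about +3. Region B is most positive.

B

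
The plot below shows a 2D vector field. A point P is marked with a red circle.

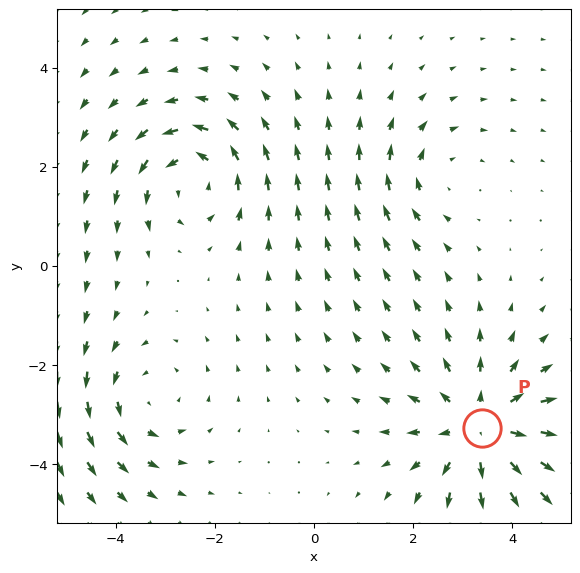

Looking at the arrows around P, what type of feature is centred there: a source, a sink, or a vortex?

source

At P (3.4, -3.3) the arrows spread outward. Divergence about +4, curl ≈0 — positive divergence with near-zero curl is a source.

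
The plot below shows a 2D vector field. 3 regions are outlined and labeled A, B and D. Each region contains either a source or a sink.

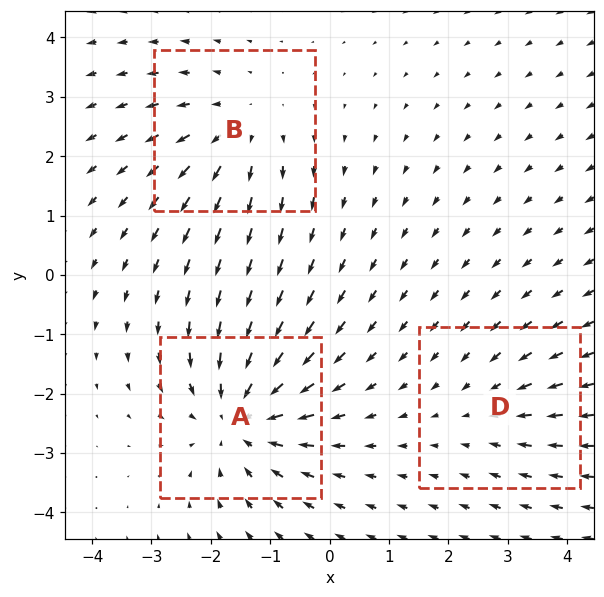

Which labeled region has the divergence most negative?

A

Divergence at each region's feature centre — A: about -4, B: about +3, D: about -2. Region A is most negative.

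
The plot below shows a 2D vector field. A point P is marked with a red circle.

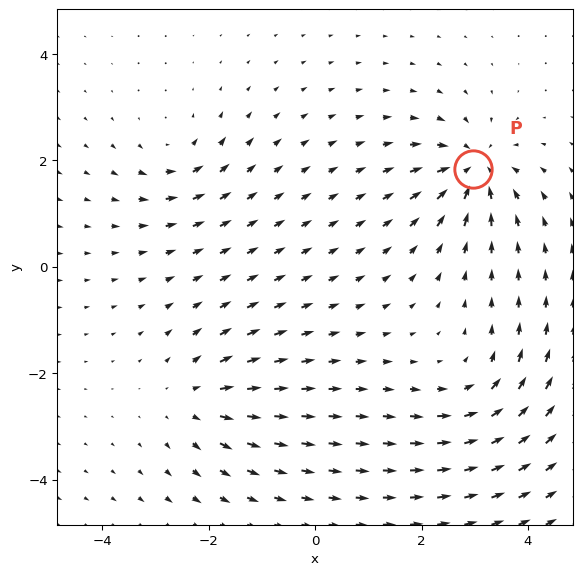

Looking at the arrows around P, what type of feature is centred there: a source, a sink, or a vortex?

sink

At P (3.0, 1.8) the arrows converge inward. Divergence about -6, curl ≈0 — negative divergence with near-zero curl is a sink.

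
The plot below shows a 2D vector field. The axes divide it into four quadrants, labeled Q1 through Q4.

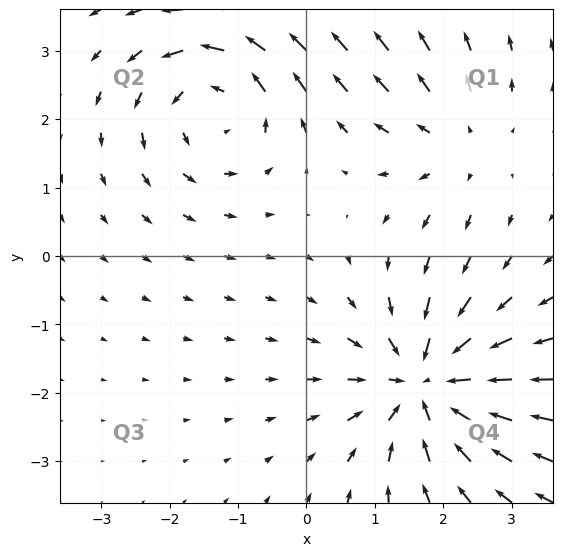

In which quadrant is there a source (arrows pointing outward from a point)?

The source sits at approximately (2.2, 1.6), which lies in quadrant Q1. The divergence there is about +2, positive as expected for a source.

Q1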